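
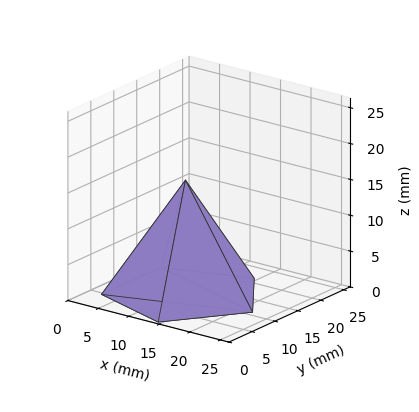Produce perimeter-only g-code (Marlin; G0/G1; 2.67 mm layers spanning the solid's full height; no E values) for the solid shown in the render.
Reading the render: the shape is a regular 5-sided pyramid, base circumscribed radius ≈ 11 mm, apex at z ≈ 16 mm (dimensions read to the nearest mm from the axis ticks). For the g-code, the solid's height is divided into equal slices at the stated Δz and each level perimeter traced with G1 moves after a G0 lift.

; perimeter-only toolpath
G21 ; units = mm
G90 ; absolute positioning
G28 ; home
; layer 1
G0 Z2.67
G0 X20.17 Y11.00
G1 X13.83 Y19.72
G1 X3.58 Y16.39
G1 X3.58 Y5.61
G1 X13.83 Y2.28
G1 X20.17 Y11.00
; layer 2
G0 Z5.33
G0 X18.33 Y11.00
G1 X13.27 Y17.97
G1 X5.07 Y15.31
G1 X5.07 Y6.69
G1 X13.27 Y4.03
G1 X18.33 Y11.00
; layer 3
G0 Z8.00
G0 X16.50 Y11.00
G1 X12.70 Y16.23
G1 X6.55 Y14.23
G1 X6.55 Y7.77
G1 X12.70 Y5.77
G1 X16.50 Y11.00
; layer 4
G0 Z10.67
G0 X14.67 Y11.00
G1 X12.13 Y14.49
G1 X8.03 Y13.16
G1 X8.03 Y8.84
G1 X12.13 Y7.51
G1 X14.67 Y11.00
; layer 5
G0 Z13.33
G0 X12.83 Y11.00
G1 X11.57 Y12.74
G1 X9.52 Y12.08
G1 X9.52 Y9.92
G1 X11.57 Y9.26
G1 X12.83 Y11.00
M2 ; end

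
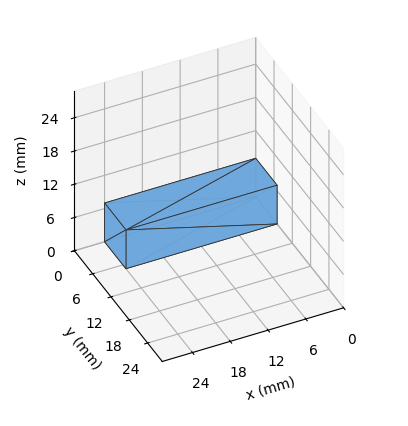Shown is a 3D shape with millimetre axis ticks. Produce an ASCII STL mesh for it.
Reading the render: the shape is a rectangular box, roughly 24 × 7 mm footprint and 7 mm tall (dimensions read to the nearest mm from the axis ticks). For the STL, each face is triangulated and given an outward normal.

solid part
  facet normal 0.0000 0.0000 -1.0000
    outer loop
      vertex 24.0 7.0 0.0
      vertex 24.0 0.0 0.0
      vertex 0.0 0.0 0.0
    endloop
  endfacet
  facet normal 0.0000 0.0000 -1.0000
    outer loop
      vertex 0.0 7.0 0.0
      vertex 24.0 7.0 0.0
      vertex 0.0 0.0 0.0
    endloop
  endfacet
  facet normal 0.0000 0.0000 1.0000
    outer loop
      vertex 0.0 0.0 7.0
      vertex 24.0 0.0 7.0
      vertex 24.0 7.0 7.0
    endloop
  endfacet
  facet normal 0.0000 0.0000 1.0000
    outer loop
      vertex 0.0 0.0 7.0
      vertex 24.0 7.0 7.0
      vertex 0.0 7.0 7.0
    endloop
  endfacet
  facet normal 0.0000 -1.0000 0.0000
    outer loop
      vertex 0.0 0.0 0.0
      vertex 24.0 0.0 0.0
      vertex 24.0 0.0 7.0
    endloop
  endfacet
  facet normal 0.0000 -1.0000 0.0000
    outer loop
      vertex 0.0 0.0 0.0
      vertex 24.0 0.0 7.0
      vertex 0.0 0.0 7.0
    endloop
  endfacet
  facet normal 0.0000 1.0000 0.0000
    outer loop
      vertex 24.0 7.0 7.0
      vertex 24.0 7.0 0.0
      vertex 0.0 7.0 0.0
    endloop
  endfacet
  facet normal 0.0000 1.0000 0.0000
    outer loop
      vertex 0.0 7.0 7.0
      vertex 24.0 7.0 7.0
      vertex 0.0 7.0 0.0
    endloop
  endfacet
  facet normal -1.0000 0.0000 0.0000
    outer loop
      vertex 0.0 7.0 7.0
      vertex 0.0 7.0 0.0
      vertex 0.0 0.0 0.0
    endloop
  endfacet
  facet normal -1.0000 0.0000 0.0000
    outer loop
      vertex 0.0 0.0 7.0
      vertex 0.0 7.0 7.0
      vertex 0.0 0.0 0.0
    endloop
  endfacet
  facet normal 1.0000 0.0000 0.0000
    outer loop
      vertex 24.0 0.0 0.0
      vertex 24.0 7.0 0.0
      vertex 24.0 7.0 7.0
    endloop
  endfacet
  facet normal 1.0000 0.0000 0.0000
    outer loop
      vertex 24.0 0.0 0.0
      vertex 24.0 7.0 7.0
      vertex 24.0 0.0 7.0
    endloop
  endfacet
endsolid part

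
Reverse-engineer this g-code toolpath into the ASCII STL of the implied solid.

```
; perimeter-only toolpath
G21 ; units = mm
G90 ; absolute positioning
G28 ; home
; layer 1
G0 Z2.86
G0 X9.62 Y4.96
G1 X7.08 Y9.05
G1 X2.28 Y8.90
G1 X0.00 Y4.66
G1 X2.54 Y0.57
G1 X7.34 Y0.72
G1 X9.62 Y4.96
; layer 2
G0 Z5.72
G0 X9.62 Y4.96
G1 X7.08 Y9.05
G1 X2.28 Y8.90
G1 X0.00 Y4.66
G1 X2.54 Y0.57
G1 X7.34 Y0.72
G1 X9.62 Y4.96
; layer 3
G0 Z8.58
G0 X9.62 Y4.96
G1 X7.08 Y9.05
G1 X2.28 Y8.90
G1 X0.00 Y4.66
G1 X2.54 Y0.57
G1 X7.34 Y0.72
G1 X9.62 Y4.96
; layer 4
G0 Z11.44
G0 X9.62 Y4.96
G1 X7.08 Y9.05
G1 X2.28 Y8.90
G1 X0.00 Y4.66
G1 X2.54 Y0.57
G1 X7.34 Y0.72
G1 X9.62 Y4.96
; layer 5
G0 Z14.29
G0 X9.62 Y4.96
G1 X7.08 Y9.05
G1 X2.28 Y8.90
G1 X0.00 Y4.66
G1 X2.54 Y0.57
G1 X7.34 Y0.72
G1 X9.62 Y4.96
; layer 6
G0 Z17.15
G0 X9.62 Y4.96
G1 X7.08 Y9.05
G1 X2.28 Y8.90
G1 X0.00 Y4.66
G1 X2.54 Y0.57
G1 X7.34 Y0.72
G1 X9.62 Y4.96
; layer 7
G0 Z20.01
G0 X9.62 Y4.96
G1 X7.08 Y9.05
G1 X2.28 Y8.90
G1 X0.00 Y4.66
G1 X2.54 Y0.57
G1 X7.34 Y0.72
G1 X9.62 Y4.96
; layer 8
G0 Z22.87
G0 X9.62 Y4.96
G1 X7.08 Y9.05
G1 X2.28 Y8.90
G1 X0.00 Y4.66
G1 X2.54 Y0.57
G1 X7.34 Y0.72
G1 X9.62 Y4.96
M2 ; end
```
solid part
  facet normal 0.0000 0.0000 -1.0000
    outer loop
      vertex 2.28 8.90 0.00
      vertex 7.08 9.05 0.00
      vertex 9.62 4.96 0.00
    endloop
  endfacet
  facet normal 0.0000 0.0000 -1.0000
    outer loop
      vertex 0.00 4.66 0.00
      vertex 2.28 8.90 0.00
      vertex 9.62 4.96 0.00
    endloop
  endfacet
  facet normal 0.0000 0.0000 -1.0000
    outer loop
      vertex 2.54 0.57 0.00
      vertex 0.00 4.66 0.00
      vertex 9.62 4.96 0.00
    endloop
  endfacet
  facet normal 0.0000 0.0000 -1.0000
    outer loop
      vertex 7.34 0.72 0.00
      vertex 2.54 0.57 0.00
      vertex 9.62 4.96 0.00
    endloop
  endfacet
  facet normal 0.0000 0.0000 1.0000
    outer loop
      vertex 9.62 4.96 22.87
      vertex 7.08 9.05 22.87
      vertex 2.28 8.90 22.87
    endloop
  endfacet
  facet normal 0.0000 0.0000 1.0000
    outer loop
      vertex 9.62 4.96 22.87
      vertex 2.28 8.90 22.87
      vertex 0.00 4.66 22.87
    endloop
  endfacet
  facet normal 0.0000 0.0000 1.0000
    outer loop
      vertex 9.62 4.96 22.87
      vertex 0.00 4.66 22.87
      vertex 2.54 0.57 22.87
    endloop
  endfacet
  facet normal 0.0000 0.0000 1.0000
    outer loop
      vertex 9.62 4.96 22.87
      vertex 2.54 0.57 22.87
      vertex 7.34 0.72 22.87
    endloop
  endfacet
  facet normal 0.8495 0.5276 0.0000
    outer loop
      vertex 9.62 4.96 0.00
      vertex 7.08 9.05 0.00
      vertex 7.08 9.05 22.87
    endloop
  endfacet
  facet normal 0.8495 0.5276 0.0000
    outer loop
      vertex 9.62 4.96 0.00
      vertex 7.08 9.05 22.87
      vertex 9.62 4.96 22.87
    endloop
  endfacet
  facet normal -0.0312 0.9995 0.0000
    outer loop
      vertex 7.08 9.05 0.00
      vertex 2.28 8.90 0.00
      vertex 2.28 8.90 22.87
    endloop
  endfacet
  facet normal -0.0312 0.9995 0.0000
    outer loop
      vertex 7.08 9.05 0.00
      vertex 2.28 8.90 22.87
      vertex 7.08 9.05 22.87
    endloop
  endfacet
  facet normal -0.8807 0.4736 0.0000
    outer loop
      vertex 2.28 8.90 0.00
      vertex 0.00 4.66 0.00
      vertex 0.00 4.66 22.87
    endloop
  endfacet
  facet normal -0.8807 0.4736 0.0000
    outer loop
      vertex 2.28 8.90 0.00
      vertex 0.00 4.66 22.87
      vertex 2.28 8.90 22.87
    endloop
  endfacet
  facet normal -0.8495 -0.5276 0.0000
    outer loop
      vertex 0.00 4.66 0.00
      vertex 2.54 0.57 0.00
      vertex 2.54 0.57 22.87
    endloop
  endfacet
  facet normal -0.8495 -0.5276 0.0000
    outer loop
      vertex 0.00 4.66 0.00
      vertex 2.54 0.57 22.87
      vertex 0.00 4.66 22.87
    endloop
  endfacet
  facet normal 0.0312 -0.9995 0.0000
    outer loop
      vertex 2.54 0.57 0.00
      vertex 7.34 0.72 0.00
      vertex 7.34 0.72 22.87
    endloop
  endfacet
  facet normal 0.0312 -0.9995 0.0000
    outer loop
      vertex 2.54 0.57 0.00
      vertex 7.34 0.72 22.87
      vertex 2.54 0.57 22.87
    endloop
  endfacet
  facet normal 0.8807 -0.4736 0.0000
    outer loop
      vertex 7.34 0.72 0.00
      vertex 9.62 4.96 0.00
      vertex 9.62 4.96 22.87
    endloop
  endfacet
  facet normal 0.8807 -0.4736 0.0000
    outer loop
      vertex 7.34 0.72 0.00
      vertex 9.62 4.96 22.87
      vertex 7.34 0.72 22.87
    endloop
  endfacet
endsolid part

The G0 Z moves step by Δz≈2.86 mm. Every layer's G1 loop is the same polygon, so the solid is a straight extrusion of it from z=0 to z≈22.9. Closing with flat bottom and top caps and triangulating gives 20 facets — a regular 6-sided prism (a cylinder approximated with 6 flat sides), circumscribed radius ≈ 4.81 mm, height ≈ 22.9 mm.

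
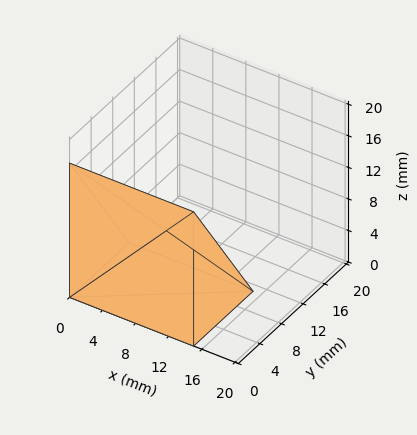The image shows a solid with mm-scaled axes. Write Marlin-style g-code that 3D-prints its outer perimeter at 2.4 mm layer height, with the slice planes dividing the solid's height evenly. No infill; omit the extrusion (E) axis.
Reading the render: the shape is a wedge (ramp): 15 × 11 mm base, rising to 17 mm along the y=0 edge and sloping linearly to z=0 at y=11 (dimensions read to the nearest mm from the axis ticks). For the g-code, the solid's height is divided into equal slices at the stated Δz and each level perimeter traced with G1 moves after a G0 lift.

; perimeter-only toolpath
G21 ; units = mm
G90 ; absolute positioning
G28 ; home
; layer 1
G0 Z2.4
G0 X0.0 Y0.0
G1 X15.0 Y0.0
G1 X15.0 Y9.4
G1 X0.0 Y9.4
G1 X0.0 Y0.0
; layer 2
G0 Z4.9
G0 X0.0 Y0.0
G1 X15.0 Y0.0
G1 X15.0 Y7.9
G1 X0.0 Y7.9
G1 X0.0 Y0.0
; layer 3
G0 Z7.3
G0 X0.0 Y0.0
G1 X15.0 Y0.0
G1 X15.0 Y6.3
G1 X0.0 Y6.3
G1 X0.0 Y0.0
; layer 4
G0 Z9.7
G0 X0.0 Y0.0
G1 X15.0 Y0.0
G1 X15.0 Y4.7
G1 X0.0 Y4.7
G1 X0.0 Y0.0
; layer 5
G0 Z12.1
G0 X0.0 Y0.0
G1 X15.0 Y0.0
G1 X15.0 Y3.1
G1 X0.0 Y3.1
G1 X0.0 Y0.0
; layer 6
G0 Z14.6
G0 X0.0 Y0.0
G1 X15.0 Y0.0
G1 X15.0 Y1.6
G1 X0.0 Y1.6
G1 X0.0 Y0.0
M2 ; end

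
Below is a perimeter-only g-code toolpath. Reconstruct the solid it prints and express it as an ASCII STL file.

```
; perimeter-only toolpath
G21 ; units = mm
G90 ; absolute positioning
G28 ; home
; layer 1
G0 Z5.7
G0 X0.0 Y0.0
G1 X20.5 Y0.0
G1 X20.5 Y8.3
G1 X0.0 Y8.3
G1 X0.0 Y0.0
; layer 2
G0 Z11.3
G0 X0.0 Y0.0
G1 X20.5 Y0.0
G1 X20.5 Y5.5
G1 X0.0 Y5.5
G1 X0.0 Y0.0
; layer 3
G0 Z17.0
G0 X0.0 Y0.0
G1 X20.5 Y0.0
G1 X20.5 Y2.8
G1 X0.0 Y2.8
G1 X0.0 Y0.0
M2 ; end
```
solid part
  facet normal 0.0000 0.0000 -1.0000
    outer loop
      vertex 20.5 11.1 0.0
      vertex 20.5 0.0 0.0
      vertex 0.0 0.0 0.0
    endloop
  endfacet
  facet normal 0.0000 0.0000 -1.0000
    outer loop
      vertex 0.0 11.1 0.0
      vertex 20.5 11.1 0.0
      vertex 0.0 0.0 0.0
    endloop
  endfacet
  facet normal 0.0000 -1.0000 0.0000
    outer loop
      vertex 0.0 0.0 0.0
      vertex 20.5 0.0 0.0
      vertex 20.5 0.0 22.7
    endloop
  endfacet
  facet normal 0.0000 -1.0000 0.0000
    outer loop
      vertex 0.0 0.0 0.0
      vertex 20.5 0.0 22.7
      vertex 0.0 0.0 22.7
    endloop
  endfacet
  facet normal 0.0000 0.8983 0.4393
    outer loop
      vertex 0.0 0.0 22.7
      vertex 20.5 0.0 22.7
      vertex 20.5 11.1 0.0
    endloop
  endfacet
  facet normal 0.0000 0.8983 0.4393
    outer loop
      vertex 0.0 0.0 22.7
      vertex 20.5 11.1 0.0
      vertex 0.0 11.1 0.0
    endloop
  endfacet
  facet normal -1.0000 0.0000 0.0000
    outer loop
      vertex 0.0 0.0 22.7
      vertex 0.0 11.1 0.0
      vertex 0.0 0.0 0.0
    endloop
  endfacet
  facet normal 1.0000 0.0000 0.0000
    outer loop
      vertex 20.5 0.0 0.0
      vertex 20.5 11.1 0.0
      vertex 20.5 0.0 22.7
    endloop
  endfacet
endsolid part

The G0 Z moves step by Δz≈5.7 mm. The G1 loops shrink linearly with z, so the solid tapers from its base footprint up to z≈22.7. Closing with a flat bottom cap and the tapered top and triangulating gives 8 facets — a wedge (ramp): 20.5 × 11.1 mm base, rising to 22.7 mm along the y=0 edge and sloping linearly to z=0 at y=11.1.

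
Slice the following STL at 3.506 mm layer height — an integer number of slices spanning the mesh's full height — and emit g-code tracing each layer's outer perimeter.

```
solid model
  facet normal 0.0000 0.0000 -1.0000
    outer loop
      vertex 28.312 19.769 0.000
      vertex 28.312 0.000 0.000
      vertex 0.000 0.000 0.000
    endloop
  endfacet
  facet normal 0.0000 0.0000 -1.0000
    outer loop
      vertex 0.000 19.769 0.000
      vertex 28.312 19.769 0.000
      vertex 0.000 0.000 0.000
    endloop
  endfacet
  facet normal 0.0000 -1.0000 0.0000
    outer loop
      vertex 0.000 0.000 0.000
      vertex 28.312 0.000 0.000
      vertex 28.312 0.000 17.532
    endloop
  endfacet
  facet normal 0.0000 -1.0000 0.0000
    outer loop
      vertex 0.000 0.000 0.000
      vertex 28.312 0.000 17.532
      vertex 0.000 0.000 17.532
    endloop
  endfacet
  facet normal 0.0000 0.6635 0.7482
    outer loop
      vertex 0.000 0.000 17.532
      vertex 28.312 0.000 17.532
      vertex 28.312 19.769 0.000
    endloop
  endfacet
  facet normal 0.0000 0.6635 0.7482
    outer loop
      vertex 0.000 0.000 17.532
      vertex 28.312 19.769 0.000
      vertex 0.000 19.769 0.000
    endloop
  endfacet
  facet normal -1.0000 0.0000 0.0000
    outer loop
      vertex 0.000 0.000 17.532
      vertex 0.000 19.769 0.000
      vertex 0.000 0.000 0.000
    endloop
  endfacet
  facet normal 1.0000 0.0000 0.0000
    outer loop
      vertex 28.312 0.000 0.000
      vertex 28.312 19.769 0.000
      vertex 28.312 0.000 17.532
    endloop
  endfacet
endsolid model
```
; perimeter-only toolpath
G21 ; units = mm
G90 ; absolute positioning
G28 ; home
; layer 1
G0 Z3.506
G0 X0.000 Y0.000
G1 X28.312 Y0.000
G1 X28.312 Y15.815
G1 X0.000 Y15.815
G1 X0.000 Y0.000
; layer 2
G0 Z7.013
G0 X0.000 Y0.000
G1 X28.312 Y0.000
G1 X28.312 Y11.861
G1 X0.000 Y11.861
G1 X0.000 Y0.000
; layer 3
G0 Z10.519
G0 X0.000 Y0.000
G1 X28.312 Y0.000
G1 X28.312 Y7.908
G1 X0.000 Y7.908
G1 X0.000 Y0.000
; layer 4
G0 Z14.026
G0 X0.000 Y0.000
G1 X28.312 Y0.000
G1 X28.312 Y3.954
G1 X0.000 Y3.954
G1 X0.000 Y0.000
M2 ; end

The solid is a wedge (ramp): 28.3 × 19.8 mm base, rising to 17.5 mm along the y=0 edge and sloping linearly to z=0 at y=19.8. Slicing at Δz = 3.506 mm — 5 equal slices spanning the solid's height, so layer i sits at z = i·h/5 — gives 4 non-empty perimeters. Each is a 4-segment closed polygon; G0 lifts to the layer z and rapids to the start vertex, then G1 traces the edges. The cross-section shrinks linearly with z (the slice at the apex is degenerate and omitted).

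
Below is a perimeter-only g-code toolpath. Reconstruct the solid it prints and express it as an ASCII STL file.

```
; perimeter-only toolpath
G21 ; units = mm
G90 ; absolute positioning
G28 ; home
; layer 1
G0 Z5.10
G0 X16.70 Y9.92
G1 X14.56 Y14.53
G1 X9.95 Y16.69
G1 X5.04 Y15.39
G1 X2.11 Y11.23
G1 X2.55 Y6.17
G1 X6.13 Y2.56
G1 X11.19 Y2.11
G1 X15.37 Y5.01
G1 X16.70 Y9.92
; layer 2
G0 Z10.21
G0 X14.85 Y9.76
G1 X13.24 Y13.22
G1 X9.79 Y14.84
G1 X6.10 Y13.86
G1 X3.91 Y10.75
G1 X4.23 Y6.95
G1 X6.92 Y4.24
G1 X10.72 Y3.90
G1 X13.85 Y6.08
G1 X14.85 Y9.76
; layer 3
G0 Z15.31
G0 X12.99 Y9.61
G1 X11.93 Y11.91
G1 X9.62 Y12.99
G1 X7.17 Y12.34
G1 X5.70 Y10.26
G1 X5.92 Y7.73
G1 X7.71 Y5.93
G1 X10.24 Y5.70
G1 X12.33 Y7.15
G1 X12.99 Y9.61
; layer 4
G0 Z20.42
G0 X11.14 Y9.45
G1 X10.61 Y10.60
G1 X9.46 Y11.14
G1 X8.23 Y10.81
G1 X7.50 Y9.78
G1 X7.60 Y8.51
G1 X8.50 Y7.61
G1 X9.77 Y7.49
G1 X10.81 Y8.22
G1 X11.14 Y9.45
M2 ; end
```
solid part
  facet normal 0.0000 0.0000 -1.0000
    outer loop
      vertex 10.12 18.54 0.00
      vertex 15.88 15.84 0.00
      vertex 18.55 10.08 0.00
    endloop
  endfacet
  facet normal 0.0000 0.0000 -1.0000
    outer loop
      vertex 3.98 16.91 0.00
      vertex 10.12 18.54 0.00
      vertex 18.55 10.08 0.00
    endloop
  endfacet
  facet normal 0.0000 0.0000 -1.0000
    outer loop
      vertex 0.32 11.72 0.00
      vertex 3.98 16.91 0.00
      vertex 18.55 10.08 0.00
    endloop
  endfacet
  facet normal 0.0000 0.0000 -1.0000
    outer loop
      vertex 0.86 5.39 0.00
      vertex 0.32 11.72 0.00
      vertex 18.55 10.08 0.00
    endloop
  endfacet
  facet normal 0.0000 0.0000 -1.0000
    outer loop
      vertex 5.34 0.88 0.00
      vertex 0.86 5.39 0.00
      vertex 18.55 10.08 0.00
    endloop
  endfacet
  facet normal 0.0000 0.0000 -1.0000
    outer loop
      vertex 11.67 0.31 0.00
      vertex 5.34 0.88 0.00
      vertex 18.55 10.08 0.00
    endloop
  endfacet
  facet normal 0.0000 0.0000 -1.0000
    outer loop
      vertex 16.89 3.94 0.00
      vertex 11.67 0.31 0.00
      vertex 18.55 10.08 0.00
    endloop
  endfacet
  facet normal 0.8584 0.3979 0.3238
    outer loop
      vertex 18.55 10.08 0.00
      vertex 15.88 15.84 0.00
      vertex 9.29 9.29 25.52
    endloop
  endfacet
  facet normal 0.4016 0.8567 0.3236
    outer loop
      vertex 15.88 15.84 0.00
      vertex 10.12 18.54 0.00
      vertex 9.29 9.29 25.52
    endloop
  endfacet
  facet normal -0.2428 0.9145 0.3236
    outer loop
      vertex 10.12 18.54 0.00
      vertex 3.98 16.91 0.00
      vertex 9.29 9.29 25.52
    endloop
  endfacet
  facet normal -0.7732 0.5453 0.3237
    outer loop
      vertex 3.98 16.91 0.00
      vertex 0.32 11.72 0.00
      vertex 9.29 9.29 25.52
    endloop
  endfacet
  facet normal -0.9427 -0.0804 0.3237
    outer loop
      vertex 0.32 11.72 0.00
      vertex 0.86 5.39 0.00
      vertex 9.29 9.29 25.52
    endloop
  endfacet
  facet normal -0.6713 -0.6668 0.3236
    outer loop
      vertex 0.86 5.39 0.00
      vertex 5.34 0.88 0.00
      vertex 9.29 9.29 25.52
    endloop
  endfacet
  facet normal -0.0849 -0.9424 0.3237
    outer loop
      vertex 5.34 0.88 0.00
      vertex 11.67 0.31 0.00
      vertex 9.29 9.29 25.52
    endloop
  endfacet
  facet normal 0.5402 -0.7768 0.3237
    outer loop
      vertex 11.67 0.31 0.00
      vertex 16.89 3.94 0.00
      vertex 9.29 9.29 25.52
    endloop
  endfacet
  facet normal 0.9133 -0.2469 0.3238
    outer loop
      vertex 16.89 3.94 0.00
      vertex 18.55 10.08 0.00
      vertex 9.29 9.29 25.52
    endloop
  endfacet
endsolid part

The G0 Z moves step by Δz≈5.10 mm. The G1 loops shrink linearly with z, so the solid tapers from its base footprint up to z≈25.5. Closing with a flat bottom cap and the tapered top and triangulating gives 16 facets — a regular 9-sided pyramid, base circumscribed radius ≈ 9.29 mm, apex at z ≈ 25.5 mm.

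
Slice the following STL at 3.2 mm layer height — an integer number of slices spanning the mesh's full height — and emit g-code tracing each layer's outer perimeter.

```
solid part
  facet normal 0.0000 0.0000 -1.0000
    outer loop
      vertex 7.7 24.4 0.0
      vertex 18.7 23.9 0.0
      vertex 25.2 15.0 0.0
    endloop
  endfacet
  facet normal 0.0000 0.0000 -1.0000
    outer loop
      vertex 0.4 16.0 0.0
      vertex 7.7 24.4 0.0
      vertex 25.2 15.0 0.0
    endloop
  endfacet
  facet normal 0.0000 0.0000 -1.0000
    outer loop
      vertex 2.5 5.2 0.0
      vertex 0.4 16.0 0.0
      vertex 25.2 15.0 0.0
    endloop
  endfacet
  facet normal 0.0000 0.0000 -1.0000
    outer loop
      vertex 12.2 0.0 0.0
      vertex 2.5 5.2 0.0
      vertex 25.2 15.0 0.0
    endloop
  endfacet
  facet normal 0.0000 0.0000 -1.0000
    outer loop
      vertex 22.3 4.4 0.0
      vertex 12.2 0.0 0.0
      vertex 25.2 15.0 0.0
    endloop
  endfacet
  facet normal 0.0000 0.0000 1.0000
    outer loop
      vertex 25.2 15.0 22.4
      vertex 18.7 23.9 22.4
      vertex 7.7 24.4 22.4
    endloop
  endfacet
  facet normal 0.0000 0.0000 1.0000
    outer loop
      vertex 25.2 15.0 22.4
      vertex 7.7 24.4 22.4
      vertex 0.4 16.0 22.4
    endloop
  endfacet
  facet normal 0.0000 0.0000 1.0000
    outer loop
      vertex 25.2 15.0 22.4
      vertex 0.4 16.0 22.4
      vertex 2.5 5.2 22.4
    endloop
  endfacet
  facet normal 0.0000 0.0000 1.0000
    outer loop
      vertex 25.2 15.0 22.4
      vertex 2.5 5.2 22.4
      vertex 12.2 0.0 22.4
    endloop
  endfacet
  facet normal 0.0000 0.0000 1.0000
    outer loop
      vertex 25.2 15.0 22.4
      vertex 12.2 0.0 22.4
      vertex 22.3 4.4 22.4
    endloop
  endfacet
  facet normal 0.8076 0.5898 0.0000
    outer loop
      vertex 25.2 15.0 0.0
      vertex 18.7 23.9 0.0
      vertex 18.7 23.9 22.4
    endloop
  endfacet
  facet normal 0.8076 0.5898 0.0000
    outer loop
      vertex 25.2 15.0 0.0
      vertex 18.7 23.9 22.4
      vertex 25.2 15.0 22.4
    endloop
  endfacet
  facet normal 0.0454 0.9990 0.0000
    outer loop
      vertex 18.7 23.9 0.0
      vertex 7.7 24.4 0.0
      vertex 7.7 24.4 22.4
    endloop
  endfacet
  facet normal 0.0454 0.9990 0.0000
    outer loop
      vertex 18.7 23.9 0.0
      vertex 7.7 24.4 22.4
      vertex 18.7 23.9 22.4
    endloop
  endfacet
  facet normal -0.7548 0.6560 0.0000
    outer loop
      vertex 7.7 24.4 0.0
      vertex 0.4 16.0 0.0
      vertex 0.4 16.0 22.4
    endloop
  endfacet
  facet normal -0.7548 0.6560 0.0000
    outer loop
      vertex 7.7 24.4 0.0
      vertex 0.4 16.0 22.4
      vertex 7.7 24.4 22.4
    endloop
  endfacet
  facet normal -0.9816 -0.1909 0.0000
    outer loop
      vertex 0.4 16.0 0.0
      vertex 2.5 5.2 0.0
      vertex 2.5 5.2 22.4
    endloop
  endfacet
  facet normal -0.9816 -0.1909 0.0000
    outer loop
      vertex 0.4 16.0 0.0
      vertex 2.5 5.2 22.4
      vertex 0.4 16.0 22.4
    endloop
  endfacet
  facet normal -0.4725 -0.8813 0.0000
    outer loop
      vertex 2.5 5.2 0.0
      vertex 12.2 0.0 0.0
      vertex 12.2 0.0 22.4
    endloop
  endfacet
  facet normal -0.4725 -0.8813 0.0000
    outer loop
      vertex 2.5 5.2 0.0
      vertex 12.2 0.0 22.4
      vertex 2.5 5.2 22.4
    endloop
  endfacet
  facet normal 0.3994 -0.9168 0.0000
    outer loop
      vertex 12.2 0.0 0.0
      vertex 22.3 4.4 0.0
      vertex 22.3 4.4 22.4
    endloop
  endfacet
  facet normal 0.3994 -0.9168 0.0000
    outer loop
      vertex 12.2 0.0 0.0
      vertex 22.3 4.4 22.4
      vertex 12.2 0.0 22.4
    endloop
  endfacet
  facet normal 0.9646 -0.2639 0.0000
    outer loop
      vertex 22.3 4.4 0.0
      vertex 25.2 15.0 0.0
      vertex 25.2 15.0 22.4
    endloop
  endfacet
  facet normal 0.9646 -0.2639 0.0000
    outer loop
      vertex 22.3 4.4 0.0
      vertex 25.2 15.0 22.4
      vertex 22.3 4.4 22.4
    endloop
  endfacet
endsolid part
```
; perimeter-only toolpath
G21 ; units = mm
G90 ; absolute positioning
G28 ; home
; layer 1
G0 Z3.2
G0 X25.2 Y15.0
G1 X18.7 Y23.9
G1 X7.7 Y24.4
G1 X0.4 Y16.0
G1 X2.5 Y5.2
G1 X12.2 Y0.0
G1 X22.3 Y4.4
G1 X25.2 Y15.0
; layer 2
G0 Z6.4
G0 X25.2 Y15.0
G1 X18.7 Y23.9
G1 X7.7 Y24.4
G1 X0.4 Y16.0
G1 X2.5 Y5.2
G1 X12.2 Y0.0
G1 X22.3 Y4.4
G1 X25.2 Y15.0
; layer 3
G0 Z9.6
G0 X25.2 Y15.0
G1 X18.7 Y23.9
G1 X7.7 Y24.4
G1 X0.4 Y16.0
G1 X2.5 Y5.2
G1 X12.2 Y0.0
G1 X22.3 Y4.4
G1 X25.2 Y15.0
; layer 4
G0 Z12.8
G0 X25.2 Y15.0
G1 X18.7 Y23.9
G1 X7.7 Y24.4
G1 X0.4 Y16.0
G1 X2.5 Y5.2
G1 X12.2 Y0.0
G1 X22.3 Y4.4
G1 X25.2 Y15.0
; layer 5
G0 Z16.0
G0 X25.2 Y15.0
G1 X18.7 Y23.9
G1 X7.7 Y24.4
G1 X0.4 Y16.0
G1 X2.5 Y5.2
G1 X12.2 Y0.0
G1 X22.3 Y4.4
G1 X25.2 Y15.0
; layer 6
G0 Z19.2
G0 X25.2 Y15.0
G1 X18.7 Y23.9
G1 X7.7 Y24.4
G1 X0.4 Y16.0
G1 X2.5 Y5.2
G1 X12.2 Y0.0
G1 X22.3 Y4.4
G1 X25.2 Y15.0
; layer 7
G0 Z22.4
G0 X25.2 Y15.0
G1 X18.7 Y23.9
G1 X7.7 Y24.4
G1 X0.4 Y16.0
G1 X2.5 Y5.2
G1 X12.2 Y0.0
G1 X22.3 Y4.4
G1 X25.2 Y15.0
M2 ; end

The solid is a regular 7-sided prism (a cylinder approximated with 7 flat sides), circumscribed radius ≈ 12.7 mm, height ≈ 22.4 mm. Slicing at Δz = 3.2 mm — 7 equal slices spanning the solid's height, so layer i sits at z = i·h/7 — gives 7 non-empty perimeters. Each is a 7-segment closed polygon; G0 lifts to the layer z and rapids to the start vertex, then G1 traces the edges.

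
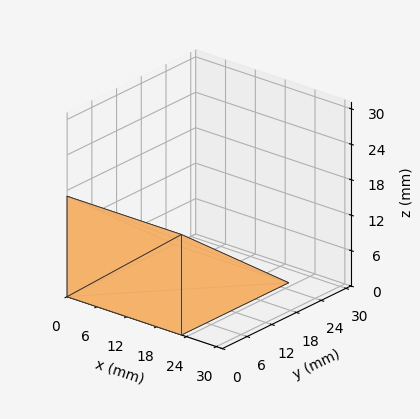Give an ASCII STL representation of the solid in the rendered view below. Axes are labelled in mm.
Reading the render: the shape is a wedge (ramp): 23 × 26 mm base, rising to 17 mm along the y=0 edge and sloping linearly to z=0 at y=26 (dimensions read to the nearest mm from the axis ticks). For the STL, each face is triangulated and given an outward normal.

solid part
  facet normal 0.0000 0.0000 -1.0000
    outer loop
      vertex 23.0 26.0 0.0
      vertex 23.0 0.0 0.0
      vertex 0.0 0.0 0.0
    endloop
  endfacet
  facet normal 0.0000 0.0000 -1.0000
    outer loop
      vertex 0.0 26.0 0.0
      vertex 23.0 26.0 0.0
      vertex 0.0 0.0 0.0
    endloop
  endfacet
  facet normal 0.0000 -1.0000 0.0000
    outer loop
      vertex 0.0 0.0 0.0
      vertex 23.0 0.0 0.0
      vertex 23.0 0.0 17.0
    endloop
  endfacet
  facet normal 0.0000 -1.0000 0.0000
    outer loop
      vertex 0.0 0.0 0.0
      vertex 23.0 0.0 17.0
      vertex 0.0 0.0 17.0
    endloop
  endfacet
  facet normal 0.0000 0.5472 0.8370
    outer loop
      vertex 0.0 0.0 17.0
      vertex 23.0 0.0 17.0
      vertex 23.0 26.0 0.0
    endloop
  endfacet
  facet normal 0.0000 0.5472 0.8370
    outer loop
      vertex 0.0 0.0 17.0
      vertex 23.0 26.0 0.0
      vertex 0.0 26.0 0.0
    endloop
  endfacet
  facet normal -1.0000 0.0000 0.0000
    outer loop
      vertex 0.0 0.0 17.0
      vertex 0.0 26.0 0.0
      vertex 0.0 0.0 0.0
    endloop
  endfacet
  facet normal 1.0000 0.0000 0.0000
    outer loop
      vertex 23.0 0.0 0.0
      vertex 23.0 26.0 0.0
      vertex 23.0 0.0 17.0
    endloop
  endfacet
endsolid part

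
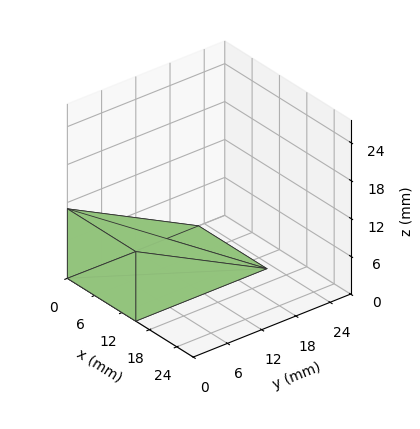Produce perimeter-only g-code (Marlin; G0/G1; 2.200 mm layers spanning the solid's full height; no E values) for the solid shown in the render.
Reading the render: the shape is a wedge (ramp): 15 × 23 mm base, rising to 11 mm along the y=0 edge and sloping linearly to z=0 at y=23 (dimensions read to the nearest mm from the axis ticks). For the g-code, the solid's height is divided into equal slices at the stated Δz and each level perimeter traced with G1 moves after a G0 lift.

; perimeter-only toolpath
G21 ; units = mm
G90 ; absolute positioning
G28 ; home
; layer 1
G0 Z2.200
G0 X0.000 Y0.000
G1 X15.000 Y0.000
G1 X15.000 Y18.400
G1 X0.000 Y18.400
G1 X0.000 Y0.000
; layer 2
G0 Z4.400
G0 X0.000 Y0.000
G1 X15.000 Y0.000
G1 X15.000 Y13.800
G1 X0.000 Y13.800
G1 X0.000 Y0.000
; layer 3
G0 Z6.600
G0 X0.000 Y0.000
G1 X15.000 Y0.000
G1 X15.000 Y9.200
G1 X0.000 Y9.200
G1 X0.000 Y0.000
; layer 4
G0 Z8.800
G0 X0.000 Y0.000
G1 X15.000 Y0.000
G1 X15.000 Y4.600
G1 X0.000 Y4.600
G1 X0.000 Y0.000
M2 ; end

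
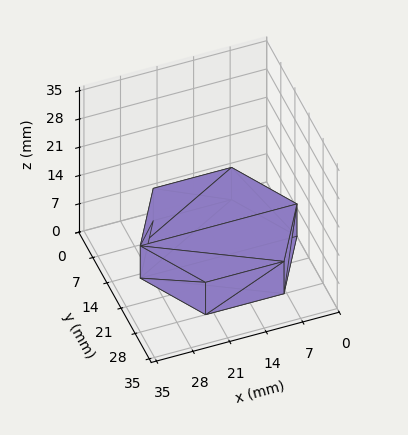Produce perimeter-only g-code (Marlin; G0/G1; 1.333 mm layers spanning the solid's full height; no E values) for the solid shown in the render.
Reading the render: the shape is a regular 6-sided prism (a cylinder approximated with 6 flat sides), circumscribed radius ≈ 15 mm, height ≈ 8 mm (dimensions read to the nearest mm from the axis ticks). For the g-code, the solid's height is divided into equal slices at the stated Δz and each level perimeter traced with G1 moves after a G0 lift.

; perimeter-only toolpath
G21 ; units = mm
G90 ; absolute positioning
G28 ; home
; layer 1
G0 Z1.333
G0 X30.000 Y15.000
G1 X22.500 Y27.990
G1 X7.500 Y27.990
G1 X0.000 Y15.000
G1 X7.500 Y2.010
G1 X22.500 Y2.010
G1 X30.000 Y15.000
; layer 2
G0 Z2.667
G0 X30.000 Y15.000
G1 X22.500 Y27.990
G1 X7.500 Y27.990
G1 X0.000 Y15.000
G1 X7.500 Y2.010
G1 X22.500 Y2.010
G1 X30.000 Y15.000
; layer 3
G0 Z4.000
G0 X30.000 Y15.000
G1 X22.500 Y27.990
G1 X7.500 Y27.990
G1 X0.000 Y15.000
G1 X7.500 Y2.010
G1 X22.500 Y2.010
G1 X30.000 Y15.000
; layer 4
G0 Z5.333
G0 X30.000 Y15.000
G1 X22.500 Y27.990
G1 X7.500 Y27.990
G1 X0.000 Y15.000
G1 X7.500 Y2.010
G1 X22.500 Y2.010
G1 X30.000 Y15.000
; layer 5
G0 Z6.667
G0 X30.000 Y15.000
G1 X22.500 Y27.990
G1 X7.500 Y27.990
G1 X0.000 Y15.000
G1 X7.500 Y2.010
G1 X22.500 Y2.010
G1 X30.000 Y15.000
; layer 6
G0 Z8.000
G0 X30.000 Y15.000
G1 X22.500 Y27.990
G1 X7.500 Y27.990
G1 X0.000 Y15.000
G1 X7.500 Y2.010
G1 X22.500 Y2.010
G1 X30.000 Y15.000
M2 ; end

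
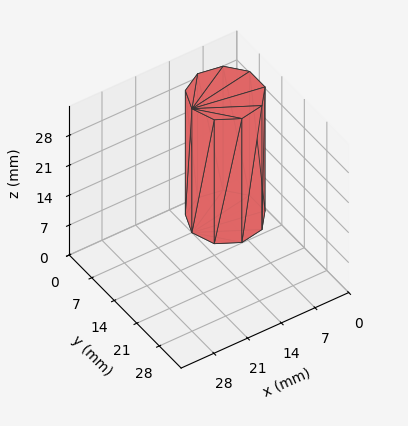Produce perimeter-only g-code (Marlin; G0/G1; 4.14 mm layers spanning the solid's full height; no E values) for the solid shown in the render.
Reading the render: the shape is a regular 9-sided prism (a cylinder approximated with 9 flat sides), circumscribed radius ≈ 7 mm, height ≈ 29 mm (dimensions read to the nearest mm from the axis ticks). For the g-code, the solid's height is divided into equal slices at the stated Δz and each level perimeter traced with G1 moves after a G0 lift.

; perimeter-only toolpath
G21 ; units = mm
G90 ; absolute positioning
G28 ; home
; layer 1
G0 Z4.14
G0 X14.00 Y7.00
G1 X12.36 Y11.50
G1 X8.22 Y13.89
G1 X3.50 Y13.06
G1 X0.42 Y9.39
G1 X0.42 Y4.61
G1 X3.50 Y0.94
G1 X8.22 Y0.11
G1 X12.36 Y2.50
G1 X14.00 Y7.00
; layer 2
G0 Z8.29
G0 X14.00 Y7.00
G1 X12.36 Y11.50
G1 X8.22 Y13.89
G1 X3.50 Y13.06
G1 X0.42 Y9.39
G1 X0.42 Y4.61
G1 X3.50 Y0.94
G1 X8.22 Y0.11
G1 X12.36 Y2.50
G1 X14.00 Y7.00
; layer 3
G0 Z12.43
G0 X14.00 Y7.00
G1 X12.36 Y11.50
G1 X8.22 Y13.89
G1 X3.50 Y13.06
G1 X0.42 Y9.39
G1 X0.42 Y4.61
G1 X3.50 Y0.94
G1 X8.22 Y0.11
G1 X12.36 Y2.50
G1 X14.00 Y7.00
; layer 4
G0 Z16.57
G0 X14.00 Y7.00
G1 X12.36 Y11.50
G1 X8.22 Y13.89
G1 X3.50 Y13.06
G1 X0.42 Y9.39
G1 X0.42 Y4.61
G1 X3.50 Y0.94
G1 X8.22 Y0.11
G1 X12.36 Y2.50
G1 X14.00 Y7.00
; layer 5
G0 Z20.71
G0 X14.00 Y7.00
G1 X12.36 Y11.50
G1 X8.22 Y13.89
G1 X3.50 Y13.06
G1 X0.42 Y9.39
G1 X0.42 Y4.61
G1 X3.50 Y0.94
G1 X8.22 Y0.11
G1 X12.36 Y2.50
G1 X14.00 Y7.00
; layer 6
G0 Z24.86
G0 X14.00 Y7.00
G1 X12.36 Y11.50
G1 X8.22 Y13.89
G1 X3.50 Y13.06
G1 X0.42 Y9.39
G1 X0.42 Y4.61
G1 X3.50 Y0.94
G1 X8.22 Y0.11
G1 X12.36 Y2.50
G1 X14.00 Y7.00
; layer 7
G0 Z29.00
G0 X14.00 Y7.00
G1 X12.36 Y11.50
G1 X8.22 Y13.89
G1 X3.50 Y13.06
G1 X0.42 Y9.39
G1 X0.42 Y4.61
G1 X3.50 Y0.94
G1 X8.22 Y0.11
G1 X12.36 Y2.50
G1 X14.00 Y7.00
M2 ; end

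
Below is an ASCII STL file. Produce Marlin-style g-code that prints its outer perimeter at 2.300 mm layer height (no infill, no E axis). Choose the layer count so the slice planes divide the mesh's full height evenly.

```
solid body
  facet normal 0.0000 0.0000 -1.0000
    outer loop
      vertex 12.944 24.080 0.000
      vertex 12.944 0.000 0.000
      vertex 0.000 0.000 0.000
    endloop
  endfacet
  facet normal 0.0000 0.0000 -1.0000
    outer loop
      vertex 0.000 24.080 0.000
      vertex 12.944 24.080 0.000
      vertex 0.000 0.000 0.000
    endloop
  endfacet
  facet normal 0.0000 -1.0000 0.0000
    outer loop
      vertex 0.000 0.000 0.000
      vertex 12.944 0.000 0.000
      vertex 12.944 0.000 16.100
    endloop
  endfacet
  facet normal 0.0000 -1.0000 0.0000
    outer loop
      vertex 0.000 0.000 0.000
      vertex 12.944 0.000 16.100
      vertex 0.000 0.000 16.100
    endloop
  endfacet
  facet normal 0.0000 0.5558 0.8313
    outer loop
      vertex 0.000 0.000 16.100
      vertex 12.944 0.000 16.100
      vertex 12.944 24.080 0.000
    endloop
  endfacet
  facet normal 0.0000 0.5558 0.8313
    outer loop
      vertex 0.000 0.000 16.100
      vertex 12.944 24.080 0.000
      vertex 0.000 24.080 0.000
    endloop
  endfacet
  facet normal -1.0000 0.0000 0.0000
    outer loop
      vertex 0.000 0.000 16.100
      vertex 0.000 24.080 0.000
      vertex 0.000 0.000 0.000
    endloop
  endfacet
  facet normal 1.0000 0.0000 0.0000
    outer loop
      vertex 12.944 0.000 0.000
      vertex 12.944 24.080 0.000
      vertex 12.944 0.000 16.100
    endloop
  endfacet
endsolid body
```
; perimeter-only toolpath
G21 ; units = mm
G90 ; absolute positioning
G28 ; home
; layer 1
G0 Z2.300
G0 X0.000 Y0.000
G1 X12.944 Y0.000
G1 X12.944 Y20.640
G1 X0.000 Y20.640
G1 X0.000 Y0.000
; layer 2
G0 Z4.600
G0 X0.000 Y0.000
G1 X12.944 Y0.000
G1 X12.944 Y17.200
G1 X0.000 Y17.200
G1 X0.000 Y0.000
; layer 3
G0 Z6.900
G0 X0.000 Y0.000
G1 X12.944 Y0.000
G1 X12.944 Y13.760
G1 X0.000 Y13.760
G1 X0.000 Y0.000
; layer 4
G0 Z9.200
G0 X0.000 Y0.000
G1 X12.944 Y0.000
G1 X12.944 Y10.320
G1 X0.000 Y10.320
G1 X0.000 Y0.000
; layer 5
G0 Z11.500
G0 X0.000 Y0.000
G1 X12.944 Y0.000
G1 X12.944 Y6.880
G1 X0.000 Y6.880
G1 X0.000 Y0.000
; layer 6
G0 Z13.800
G0 X0.000 Y0.000
G1 X12.944 Y0.000
G1 X12.944 Y3.440
G1 X0.000 Y3.440
G1 X0.000 Y0.000
M2 ; end

The solid is a wedge (ramp): 12.9 × 24.1 mm base, rising to 16.1 mm along the y=0 edge and sloping linearly to z=0 at y=24.1. Slicing at Δz = 2.300 mm — 7 equal slices spanning the solid's height, so layer i sits at z = i·h/7 — gives 6 non-empty perimeters. Each is a 4-segment closed polygon; G0 lifts to the layer z and rapids to the start vertex, then G1 traces the edges. The cross-section shrinks linearly with z (the slice at the apex is degenerate and omitted).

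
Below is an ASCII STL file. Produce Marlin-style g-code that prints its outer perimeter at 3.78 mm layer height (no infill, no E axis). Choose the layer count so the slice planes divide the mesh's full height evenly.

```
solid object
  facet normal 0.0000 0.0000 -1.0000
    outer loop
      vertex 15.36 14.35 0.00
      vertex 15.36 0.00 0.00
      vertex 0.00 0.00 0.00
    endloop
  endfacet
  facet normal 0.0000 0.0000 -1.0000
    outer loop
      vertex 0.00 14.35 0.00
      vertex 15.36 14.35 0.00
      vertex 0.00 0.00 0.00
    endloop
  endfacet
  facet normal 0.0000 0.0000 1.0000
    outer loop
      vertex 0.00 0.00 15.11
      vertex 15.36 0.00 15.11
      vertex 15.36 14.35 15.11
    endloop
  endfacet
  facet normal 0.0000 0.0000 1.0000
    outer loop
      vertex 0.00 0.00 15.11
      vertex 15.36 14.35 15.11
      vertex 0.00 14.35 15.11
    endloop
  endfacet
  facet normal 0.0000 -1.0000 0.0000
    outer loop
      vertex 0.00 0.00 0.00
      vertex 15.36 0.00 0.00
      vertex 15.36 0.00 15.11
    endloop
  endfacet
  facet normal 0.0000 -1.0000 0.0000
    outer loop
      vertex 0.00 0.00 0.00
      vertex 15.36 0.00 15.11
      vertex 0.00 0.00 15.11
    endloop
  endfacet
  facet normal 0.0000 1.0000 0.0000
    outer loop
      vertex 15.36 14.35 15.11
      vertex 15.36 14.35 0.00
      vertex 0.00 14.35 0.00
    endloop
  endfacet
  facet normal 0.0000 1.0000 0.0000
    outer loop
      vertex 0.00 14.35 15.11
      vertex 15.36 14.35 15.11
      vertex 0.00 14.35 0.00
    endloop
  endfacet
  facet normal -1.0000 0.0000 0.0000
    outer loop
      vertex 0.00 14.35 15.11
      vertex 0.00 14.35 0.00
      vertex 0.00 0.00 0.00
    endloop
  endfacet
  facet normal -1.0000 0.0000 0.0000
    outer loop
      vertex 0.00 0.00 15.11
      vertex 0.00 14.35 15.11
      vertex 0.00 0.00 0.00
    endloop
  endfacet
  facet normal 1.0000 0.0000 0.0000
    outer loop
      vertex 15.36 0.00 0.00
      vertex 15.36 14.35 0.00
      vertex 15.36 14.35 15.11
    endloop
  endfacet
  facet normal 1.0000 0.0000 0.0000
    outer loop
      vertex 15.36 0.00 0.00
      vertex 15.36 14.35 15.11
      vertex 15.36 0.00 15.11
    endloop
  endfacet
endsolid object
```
; perimeter-only toolpath
G21 ; units = mm
G90 ; absolute positioning
G28 ; home
; layer 1
G0 Z3.78
G0 X0.00 Y0.00
G1 X15.36 Y0.00
G1 X15.36 Y14.35
G1 X0.00 Y14.35
G1 X0.00 Y0.00
; layer 2
G0 Z7.55
G0 X0.00 Y0.00
G1 X15.36 Y0.00
G1 X15.36 Y14.35
G1 X0.00 Y14.35
G1 X0.00 Y0.00
; layer 3
G0 Z11.33
G0 X0.00 Y0.00
G1 X15.36 Y0.00
G1 X15.36 Y14.35
G1 X0.00 Y14.35
G1 X0.00 Y0.00
; layer 4
G0 Z15.11
G0 X0.00 Y0.00
G1 X15.36 Y0.00
G1 X15.36 Y14.35
G1 X0.00 Y14.35
G1 X0.00 Y0.00
M2 ; end

The solid is a rectangular box, roughly 15.4 × 14.3 mm footprint and 15.1 mm tall. Slicing at Δz = 3.78 mm — 4 equal slices spanning the solid's height, so layer i sits at z = i·h/4 — gives 4 non-empty perimeters. Each is a 4-segment closed polygon; G0 lifts to the layer z and rapids to the start vertex, then G1 traces the edges.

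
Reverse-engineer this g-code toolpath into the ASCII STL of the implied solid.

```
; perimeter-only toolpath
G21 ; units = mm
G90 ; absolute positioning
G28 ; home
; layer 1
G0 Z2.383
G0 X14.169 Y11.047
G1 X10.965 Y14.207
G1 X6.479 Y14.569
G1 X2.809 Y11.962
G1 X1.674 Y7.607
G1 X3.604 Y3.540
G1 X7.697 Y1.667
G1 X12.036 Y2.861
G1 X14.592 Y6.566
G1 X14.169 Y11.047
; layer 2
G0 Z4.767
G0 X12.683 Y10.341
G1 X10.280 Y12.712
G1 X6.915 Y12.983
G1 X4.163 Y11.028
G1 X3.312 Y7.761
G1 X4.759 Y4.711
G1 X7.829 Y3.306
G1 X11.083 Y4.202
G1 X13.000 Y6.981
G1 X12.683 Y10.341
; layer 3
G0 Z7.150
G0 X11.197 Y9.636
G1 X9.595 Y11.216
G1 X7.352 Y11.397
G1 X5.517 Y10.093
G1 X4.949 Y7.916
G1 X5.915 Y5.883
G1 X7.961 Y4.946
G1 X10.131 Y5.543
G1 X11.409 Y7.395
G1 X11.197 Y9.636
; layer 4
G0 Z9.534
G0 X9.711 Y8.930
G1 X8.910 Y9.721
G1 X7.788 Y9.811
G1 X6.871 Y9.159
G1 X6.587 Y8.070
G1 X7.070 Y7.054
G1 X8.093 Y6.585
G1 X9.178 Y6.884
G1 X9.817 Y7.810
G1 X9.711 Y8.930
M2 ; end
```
solid part
  facet normal 0.0000 0.0000 -1.0000
    outer loop
      vertex 6.042 16.155 0.000
      vertex 11.650 15.703 0.000
      vertex 15.655 11.752 0.000
    endloop
  endfacet
  facet normal 0.0000 0.0000 -1.0000
    outer loop
      vertex 1.455 12.896 0.000
      vertex 6.042 16.155 0.000
      vertex 15.655 11.752 0.000
    endloop
  endfacet
  facet normal 0.0000 0.0000 -1.0000
    outer loop
      vertex 0.036 7.452 0.000
      vertex 1.455 12.896 0.000
      vertex 15.655 11.752 0.000
    endloop
  endfacet
  facet normal 0.0000 0.0000 -1.0000
    outer loop
      vertex 2.449 2.369 0.000
      vertex 0.036 7.452 0.000
      vertex 15.655 11.752 0.000
    endloop
  endfacet
  facet normal 0.0000 0.0000 -1.0000
    outer loop
      vertex 7.565 0.027 0.000
      vertex 2.449 2.369 0.000
      vertex 15.655 11.752 0.000
    endloop
  endfacet
  facet normal 0.0000 0.0000 -1.0000
    outer loop
      vertex 12.989 1.520 0.000
      vertex 7.565 0.027 0.000
      vertex 15.655 11.752 0.000
    endloop
  endfacet
  facet normal 0.0000 0.0000 -1.0000
    outer loop
      vertex 16.184 6.151 0.000
      vertex 12.989 1.520 0.000
      vertex 15.655 11.752 0.000
    endloop
  endfacet
  facet normal 0.5892 0.5973 0.5441
    outer loop
      vertex 15.655 11.752 0.000
      vertex 11.650 15.703 0.000
      vertex 8.225 8.225 11.917
    endloop
  endfacet
  facet normal 0.0674 0.8363 0.5441
    outer loop
      vertex 11.650 15.703 0.000
      vertex 6.042 16.155 0.000
      vertex 8.225 8.225 11.917
    endloop
  endfacet
  facet normal -0.4859 0.6839 0.5441
    outer loop
      vertex 6.042 16.155 0.000
      vertex 1.455 12.896 0.000
      vertex 8.225 8.225 11.917
    endloop
  endfacet
  facet normal -0.8119 0.2116 0.5442
    outer loop
      vertex 1.455 12.896 0.000
      vertex 0.036 7.452 0.000
      vertex 8.225 8.225 11.917
    endloop
  endfacet
  facet normal -0.7579 -0.3598 0.5442
    outer loop
      vertex 0.036 7.452 0.000
      vertex 2.449 2.369 0.000
      vertex 8.225 8.225 11.917
    endloop
  endfacet
  facet normal -0.3492 -0.7629 0.5441
    outer loop
      vertex 2.449 2.369 0.000
      vertex 7.565 0.027 0.000
      vertex 8.225 8.225 11.917
    endloop
  endfacet
  facet normal 0.2227 -0.8089 0.5441
    outer loop
      vertex 7.565 0.027 0.000
      vertex 12.989 1.520 0.000
      vertex 8.225 8.225 11.917
    endloop
  endfacet
  facet normal 0.6906 -0.4764 0.5441
    outer loop
      vertex 12.989 1.520 0.000
      vertex 16.184 6.151 0.000
      vertex 8.225 8.225 11.917
    endloop
  endfacet
  facet normal 0.8353 0.0789 0.5441
    outer loop
      vertex 16.184 6.151 0.000
      vertex 15.655 11.752 0.000
      vertex 8.225 8.225 11.917
    endloop
  endfacet
endsolid part

The G0 Z moves step by Δz≈2.383 mm. The G1 loops shrink linearly with z, so the solid tapers from its base footprint up to z≈11.9. Closing with a flat bottom cap and the tapered top and triangulating gives 16 facets — a regular 9-sided pyramid, base circumscribed radius ≈ 8.22 mm, apex at z ≈ 11.9 mm.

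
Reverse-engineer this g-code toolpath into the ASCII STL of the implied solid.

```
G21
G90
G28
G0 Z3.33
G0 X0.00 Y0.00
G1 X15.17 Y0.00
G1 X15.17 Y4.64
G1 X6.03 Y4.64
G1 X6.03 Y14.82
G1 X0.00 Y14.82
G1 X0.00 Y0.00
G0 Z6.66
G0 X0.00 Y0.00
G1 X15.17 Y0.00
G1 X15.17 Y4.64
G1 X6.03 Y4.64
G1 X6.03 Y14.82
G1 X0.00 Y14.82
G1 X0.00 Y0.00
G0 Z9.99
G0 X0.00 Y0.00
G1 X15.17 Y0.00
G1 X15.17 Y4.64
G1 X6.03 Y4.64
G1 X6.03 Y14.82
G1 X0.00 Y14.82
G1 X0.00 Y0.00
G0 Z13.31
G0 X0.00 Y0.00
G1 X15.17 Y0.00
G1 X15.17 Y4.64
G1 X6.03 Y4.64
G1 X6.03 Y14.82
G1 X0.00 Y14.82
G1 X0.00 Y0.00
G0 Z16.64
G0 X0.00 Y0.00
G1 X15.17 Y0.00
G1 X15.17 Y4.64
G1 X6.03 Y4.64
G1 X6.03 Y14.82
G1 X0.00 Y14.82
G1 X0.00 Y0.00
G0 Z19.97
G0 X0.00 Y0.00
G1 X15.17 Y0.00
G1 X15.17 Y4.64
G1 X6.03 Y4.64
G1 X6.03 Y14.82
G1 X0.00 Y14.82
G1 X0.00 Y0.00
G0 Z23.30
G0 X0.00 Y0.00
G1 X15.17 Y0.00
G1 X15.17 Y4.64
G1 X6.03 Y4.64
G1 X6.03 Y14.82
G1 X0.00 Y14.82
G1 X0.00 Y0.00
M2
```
solid part
  facet normal 0.0000 0.0000 -1.0000
    outer loop
      vertex 15.17 4.64 0.00
      vertex 15.17 0.00 0.00
      vertex 0.00 0.00 0.00
    endloop
  endfacet
  facet normal 0.0000 0.0000 -1.0000
    outer loop
      vertex 6.03 4.64 0.00
      vertex 15.17 4.64 0.00
      vertex 0.00 0.00 0.00
    endloop
  endfacet
  facet normal 0.0000 0.0000 -1.0000
    outer loop
      vertex 6.03 14.82 0.00
      vertex 6.03 4.64 0.00
      vertex 0.00 0.00 0.00
    endloop
  endfacet
  facet normal 0.0000 0.0000 -1.0000
    outer loop
      vertex 0.00 14.82 0.00
      vertex 6.03 14.82 0.00
      vertex 0.00 0.00 0.00
    endloop
  endfacet
  facet normal 0.0000 0.0000 1.0000
    outer loop
      vertex 0.00 0.00 23.30
      vertex 15.17 0.00 23.30
      vertex 15.17 4.64 23.30
    endloop
  endfacet
  facet normal 0.0000 0.0000 1.0000
    outer loop
      vertex 0.00 0.00 23.30
      vertex 15.17 4.64 23.30
      vertex 6.03 4.64 23.30
    endloop
  endfacet
  facet normal 0.0000 0.0000 1.0000
    outer loop
      vertex 0.00 0.00 23.30
      vertex 6.03 4.64 23.30
      vertex 6.03 14.82 23.30
    endloop
  endfacet
  facet normal 0.0000 0.0000 1.0000
    outer loop
      vertex 0.00 0.00 23.30
      vertex 6.03 14.82 23.30
      vertex 0.00 14.82 23.30
    endloop
  endfacet
  facet normal 0.0000 -1.0000 0.0000
    outer loop
      vertex 0.00 0.00 0.00
      vertex 15.17 0.00 0.00
      vertex 15.17 0.00 23.30
    endloop
  endfacet
  facet normal 0.0000 -1.0000 0.0000
    outer loop
      vertex 0.00 0.00 0.00
      vertex 15.17 0.00 23.30
      vertex 0.00 0.00 23.30
    endloop
  endfacet
  facet normal 1.0000 0.0000 0.0000
    outer loop
      vertex 15.17 0.00 0.00
      vertex 15.17 4.64 0.00
      vertex 15.17 4.64 23.30
    endloop
  endfacet
  facet normal 1.0000 0.0000 0.0000
    outer loop
      vertex 15.17 0.00 0.00
      vertex 15.17 4.64 23.30
      vertex 15.17 0.00 23.30
    endloop
  endfacet
  facet normal 0.0000 1.0000 0.0000
    outer loop
      vertex 15.17 4.64 0.00
      vertex 6.03 4.64 0.00
      vertex 6.03 4.64 23.30
    endloop
  endfacet
  facet normal 0.0000 1.0000 0.0000
    outer loop
      vertex 15.17 4.64 0.00
      vertex 6.03 4.64 23.30
      vertex 15.17 4.64 23.30
    endloop
  endfacet
  facet normal 1.0000 0.0000 0.0000
    outer loop
      vertex 6.03 4.64 0.00
      vertex 6.03 14.82 0.00
      vertex 6.03 14.82 23.30
    endloop
  endfacet
  facet normal 1.0000 0.0000 0.0000
    outer loop
      vertex 6.03 4.64 0.00
      vertex 6.03 14.82 23.30
      vertex 6.03 4.64 23.30
    endloop
  endfacet
  facet normal 0.0000 1.0000 0.0000
    outer loop
      vertex 6.03 14.82 0.00
      vertex 0.00 14.82 0.00
      vertex 0.00 14.82 23.30
    endloop
  endfacet
  facet normal 0.0000 1.0000 0.0000
    outer loop
      vertex 6.03 14.82 0.00
      vertex 0.00 14.82 23.30
      vertex 6.03 14.82 23.30
    endloop
  endfacet
  facet normal -1.0000 0.0000 0.0000
    outer loop
      vertex 0.00 14.82 0.00
      vertex 0.00 0.00 0.00
      vertex 0.00 0.00 23.30
    endloop
  endfacet
  facet normal -1.0000 0.0000 0.0000
    outer loop
      vertex 0.00 14.82 0.00
      vertex 0.00 0.00 23.30
      vertex 0.00 14.82 23.30
    endloop
  endfacet
endsolid part

The G0 Z moves step by Δz≈3.33 mm. Every layer's G1 loop is the same polygon, so the solid is a straight extrusion of it from z=0 to z≈23.3. Closing with flat bottom and top caps and triangulating gives 20 facets — an L-shaped prism: outer 15.2 × 14.8 mm, arm thicknesses ≈ 4.64 mm (horizontal) and 6.03 mm (vertical), extruded 23.3 mm in z.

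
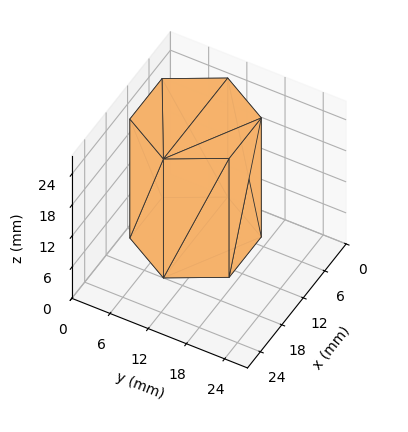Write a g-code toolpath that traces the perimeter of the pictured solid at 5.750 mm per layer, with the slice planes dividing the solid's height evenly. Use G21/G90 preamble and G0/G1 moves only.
Reading the render: the shape is a regular 6-sided prism (a cylinder approximated with 6 flat sides), circumscribed radius ≈ 9 mm, height ≈ 23 mm (dimensions read to the nearest mm from the axis ticks). For the g-code, the solid's height is divided into equal slices at the stated Δz and each level perimeter traced with G1 moves after a G0 lift.

; perimeter-only toolpath
G21 ; units = mm
G90 ; absolute positioning
G28 ; home
; layer 1
G0 Z5.750
G0 X18.000 Y9.000
G1 X13.500 Y16.794
G1 X4.500 Y16.794
G1 X0.000 Y9.000
G1 X4.500 Y1.206
G1 X13.500 Y1.206
G1 X18.000 Y9.000
; layer 2
G0 Z11.500
G0 X18.000 Y9.000
G1 X13.500 Y16.794
G1 X4.500 Y16.794
G1 X0.000 Y9.000
G1 X4.500 Y1.206
G1 X13.500 Y1.206
G1 X18.000 Y9.000
; layer 3
G0 Z17.250
G0 X18.000 Y9.000
G1 X13.500 Y16.794
G1 X4.500 Y16.794
G1 X0.000 Y9.000
G1 X4.500 Y1.206
G1 X13.500 Y1.206
G1 X18.000 Y9.000
; layer 4
G0 Z23.000
G0 X18.000 Y9.000
G1 X13.500 Y16.794
G1 X4.500 Y16.794
G1 X0.000 Y9.000
G1 X4.500 Y1.206
G1 X13.500 Y1.206
G1 X18.000 Y9.000
M2 ; end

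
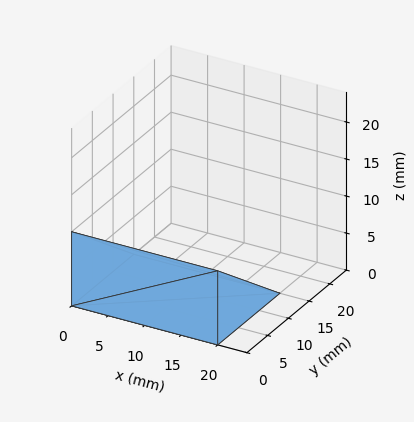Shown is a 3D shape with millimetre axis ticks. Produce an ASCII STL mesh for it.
Reading the render: the shape is a wedge (ramp): 20 × 15 mm base, rising to 10 mm along the y=0 edge and sloping linearly to z=0 at y=15 (dimensions read to the nearest mm from the axis ticks). For the STL, each face is triangulated and given an outward normal.

solid part
  facet normal 0.0000 0.0000 -1.0000
    outer loop
      vertex 20.000 15.000 0.000
      vertex 20.000 0.000 0.000
      vertex 0.000 0.000 0.000
    endloop
  endfacet
  facet normal 0.0000 0.0000 -1.0000
    outer loop
      vertex 0.000 15.000 0.000
      vertex 20.000 15.000 0.000
      vertex 0.000 0.000 0.000
    endloop
  endfacet
  facet normal 0.0000 -1.0000 0.0000
    outer loop
      vertex 0.000 0.000 0.000
      vertex 20.000 0.000 0.000
      vertex 20.000 0.000 10.000
    endloop
  endfacet
  facet normal 0.0000 -1.0000 0.0000
    outer loop
      vertex 0.000 0.000 0.000
      vertex 20.000 0.000 10.000
      vertex 0.000 0.000 10.000
    endloop
  endfacet
  facet normal 0.0000 0.5547 0.8321
    outer loop
      vertex 0.000 0.000 10.000
      vertex 20.000 0.000 10.000
      vertex 20.000 15.000 0.000
    endloop
  endfacet
  facet normal 0.0000 0.5547 0.8321
    outer loop
      vertex 0.000 0.000 10.000
      vertex 20.000 15.000 0.000
      vertex 0.000 15.000 0.000
    endloop
  endfacet
  facet normal -1.0000 0.0000 0.0000
    outer loop
      vertex 0.000 0.000 10.000
      vertex 0.000 15.000 0.000
      vertex 0.000 0.000 0.000
    endloop
  endfacet
  facet normal 1.0000 0.0000 0.0000
    outer loop
      vertex 20.000 0.000 0.000
      vertex 20.000 15.000 0.000
      vertex 20.000 0.000 10.000
    endloop
  endfacet
endsolid part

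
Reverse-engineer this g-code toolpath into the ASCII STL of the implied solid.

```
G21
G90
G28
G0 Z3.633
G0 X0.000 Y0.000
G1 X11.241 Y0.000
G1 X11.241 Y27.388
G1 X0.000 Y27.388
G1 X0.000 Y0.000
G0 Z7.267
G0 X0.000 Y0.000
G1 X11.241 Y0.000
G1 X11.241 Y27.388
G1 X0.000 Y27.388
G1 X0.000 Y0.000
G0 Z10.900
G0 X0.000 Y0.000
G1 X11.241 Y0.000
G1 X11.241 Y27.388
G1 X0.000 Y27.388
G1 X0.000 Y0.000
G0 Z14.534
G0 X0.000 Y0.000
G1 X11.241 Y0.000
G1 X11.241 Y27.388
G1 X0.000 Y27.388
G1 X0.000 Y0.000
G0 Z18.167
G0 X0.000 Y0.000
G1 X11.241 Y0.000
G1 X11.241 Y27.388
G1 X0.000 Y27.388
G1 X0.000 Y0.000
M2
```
solid part
  facet normal 0.0000 0.0000 -1.0000
    outer loop
      vertex 11.241 27.388 0.000
      vertex 11.241 0.000 0.000
      vertex 0.000 0.000 0.000
    endloop
  endfacet
  facet normal 0.0000 0.0000 -1.0000
    outer loop
      vertex 0.000 27.388 0.000
      vertex 11.241 27.388 0.000
      vertex 0.000 0.000 0.000
    endloop
  endfacet
  facet normal 0.0000 0.0000 1.0000
    outer loop
      vertex 0.000 0.000 18.167
      vertex 11.241 0.000 18.167
      vertex 11.241 27.388 18.167
    endloop
  endfacet
  facet normal 0.0000 0.0000 1.0000
    outer loop
      vertex 0.000 0.000 18.167
      vertex 11.241 27.388 18.167
      vertex 0.000 27.388 18.167
    endloop
  endfacet
  facet normal 0.0000 -1.0000 0.0000
    outer loop
      vertex 0.000 0.000 0.000
      vertex 11.241 0.000 0.000
      vertex 11.241 0.000 18.167
    endloop
  endfacet
  facet normal 0.0000 -1.0000 0.0000
    outer loop
      vertex 0.000 0.000 0.000
      vertex 11.241 0.000 18.167
      vertex 0.000 0.000 18.167
    endloop
  endfacet
  facet normal 0.0000 1.0000 0.0000
    outer loop
      vertex 11.241 27.388 18.167
      vertex 11.241 27.388 0.000
      vertex 0.000 27.388 0.000
    endloop
  endfacet
  facet normal 0.0000 1.0000 0.0000
    outer loop
      vertex 0.000 27.388 18.167
      vertex 11.241 27.388 18.167
      vertex 0.000 27.388 0.000
    endloop
  endfacet
  facet normal -1.0000 0.0000 0.0000
    outer loop
      vertex 0.000 27.388 18.167
      vertex 0.000 27.388 0.000
      vertex 0.000 0.000 0.000
    endloop
  endfacet
  facet normal -1.0000 0.0000 0.0000
    outer loop
      vertex 0.000 0.000 18.167
      vertex 0.000 27.388 18.167
      vertex 0.000 0.000 0.000
    endloop
  endfacet
  facet normal 1.0000 0.0000 0.0000
    outer loop
      vertex 11.241 0.000 0.000
      vertex 11.241 27.388 0.000
      vertex 11.241 27.388 18.167
    endloop
  endfacet
  facet normal 1.0000 0.0000 0.0000
    outer loop
      vertex 11.241 0.000 0.000
      vertex 11.241 27.388 18.167
      vertex 11.241 0.000 18.167
    endloop
  endfacet
endsolid part

The G0 Z moves step by Δz≈3.633 mm. Every layer's G1 loop is the same polygon, so the solid is a straight extrusion of it from z=0 to z≈18.2. Closing with flat bottom and top caps and triangulating gives 12 facets — a rectangular box, roughly 11.2 × 27.4 mm footprint and 18.2 mm tall.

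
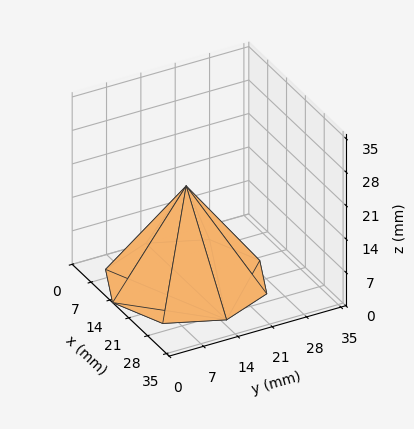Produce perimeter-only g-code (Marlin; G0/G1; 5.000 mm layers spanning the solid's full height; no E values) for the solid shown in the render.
Reading the render: the shape is a regular 8-sided pyramid, base circumscribed radius ≈ 15 mm, apex at z ≈ 20 mm (dimensions read to the nearest mm from the axis ticks). For the g-code, the solid's height is divided into equal slices at the stated Δz and each level perimeter traced with G1 moves after a G0 lift.

; perimeter-only toolpath
G21 ; units = mm
G90 ; absolute positioning
G28 ; home
; layer 1
G0 Z5.000
G0 X26.250 Y15.000
G1 X22.955 Y22.955
G1 X15.000 Y26.250
G1 X7.045 Y22.955
G1 X3.750 Y15.000
G1 X7.045 Y7.045
G1 X15.000 Y3.750
G1 X22.955 Y7.045
G1 X26.250 Y15.000
; layer 2
G0 Z10.000
G0 X22.500 Y15.000
G1 X20.303 Y20.303
G1 X15.000 Y22.500
G1 X9.697 Y20.303
G1 X7.500 Y15.000
G1 X9.697 Y9.697
G1 X15.000 Y7.500
G1 X20.303 Y9.697
G1 X22.500 Y15.000
; layer 3
G0 Z15.000
G0 X18.750 Y15.000
G1 X17.652 Y17.652
G1 X15.000 Y18.750
G1 X12.348 Y17.652
G1 X11.250 Y15.000
G1 X12.348 Y12.348
G1 X15.000 Y11.250
G1 X17.652 Y12.348
G1 X18.750 Y15.000
M2 ; end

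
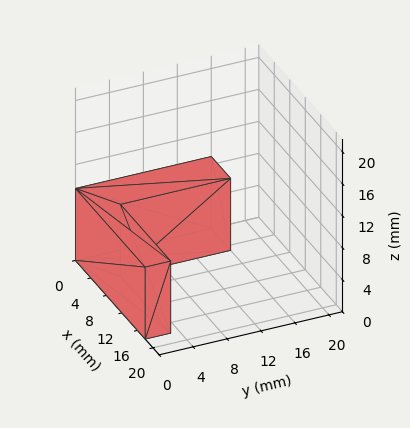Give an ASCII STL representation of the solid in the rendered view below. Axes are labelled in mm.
Reading the render: the shape is an L-shaped prism: outer 18 × 16 mm, arm thicknesses ≈ 3 mm (horizontal) and 5 mm (vertical), extruded 9 mm in z (dimensions read to the nearest mm from the axis ticks). For the STL, each face is triangulated and given an outward normal.

solid part
  facet normal 0.0000 0.0000 -1.0000
    outer loop
      vertex 18.000 3.000 0.000
      vertex 18.000 0.000 0.000
      vertex 0.000 0.000 0.000
    endloop
  endfacet
  facet normal 0.0000 0.0000 -1.0000
    outer loop
      vertex 5.000 3.000 0.000
      vertex 18.000 3.000 0.000
      vertex 0.000 0.000 0.000
    endloop
  endfacet
  facet normal 0.0000 0.0000 -1.0000
    outer loop
      vertex 5.000 16.000 0.000
      vertex 5.000 3.000 0.000
      vertex 0.000 0.000 0.000
    endloop
  endfacet
  facet normal 0.0000 0.0000 -1.0000
    outer loop
      vertex 0.000 16.000 0.000
      vertex 5.000 16.000 0.000
      vertex 0.000 0.000 0.000
    endloop
  endfacet
  facet normal 0.0000 0.0000 1.0000
    outer loop
      vertex 0.000 0.000 9.000
      vertex 18.000 0.000 9.000
      vertex 18.000 3.000 9.000
    endloop
  endfacet
  facet normal 0.0000 0.0000 1.0000
    outer loop
      vertex 0.000 0.000 9.000
      vertex 18.000 3.000 9.000
      vertex 5.000 3.000 9.000
    endloop
  endfacet
  facet normal 0.0000 0.0000 1.0000
    outer loop
      vertex 0.000 0.000 9.000
      vertex 5.000 3.000 9.000
      vertex 5.000 16.000 9.000
    endloop
  endfacet
  facet normal 0.0000 0.0000 1.0000
    outer loop
      vertex 0.000 0.000 9.000
      vertex 5.000 16.000 9.000
      vertex 0.000 16.000 9.000
    endloop
  endfacet
  facet normal 0.0000 -1.0000 0.0000
    outer loop
      vertex 0.000 0.000 0.000
      vertex 18.000 0.000 0.000
      vertex 18.000 0.000 9.000
    endloop
  endfacet
  facet normal 0.0000 -1.0000 0.0000
    outer loop
      vertex 0.000 0.000 0.000
      vertex 18.000 0.000 9.000
      vertex 0.000 0.000 9.000
    endloop
  endfacet
  facet normal 1.0000 0.0000 0.0000
    outer loop
      vertex 18.000 0.000 0.000
      vertex 18.000 3.000 0.000
      vertex 18.000 3.000 9.000
    endloop
  endfacet
  facet normal 1.0000 0.0000 0.0000
    outer loop
      vertex 18.000 0.000 0.000
      vertex 18.000 3.000 9.000
      vertex 18.000 0.000 9.000
    endloop
  endfacet
  facet normal 0.0000 1.0000 0.0000
    outer loop
      vertex 18.000 3.000 0.000
      vertex 5.000 3.000 0.000
      vertex 5.000 3.000 9.000
    endloop
  endfacet
  facet normal 0.0000 1.0000 0.0000
    outer loop
      vertex 18.000 3.000 0.000
      vertex 5.000 3.000 9.000
      vertex 18.000 3.000 9.000
    endloop
  endfacet
  facet normal 1.0000 0.0000 0.0000
    outer loop
      vertex 5.000 3.000 0.000
      vertex 5.000 16.000 0.000
      vertex 5.000 16.000 9.000
    endloop
  endfacet
  facet normal 1.0000 0.0000 0.0000
    outer loop
      vertex 5.000 3.000 0.000
      vertex 5.000 16.000 9.000
      vertex 5.000 3.000 9.000
    endloop
  endfacet
  facet normal 0.0000 1.0000 0.0000
    outer loop
      vertex 5.000 16.000 0.000
      vertex 0.000 16.000 0.000
      vertex 0.000 16.000 9.000
    endloop
  endfacet
  facet normal 0.0000 1.0000 0.0000
    outer loop
      vertex 5.000 16.000 0.000
      vertex 0.000 16.000 9.000
      vertex 5.000 16.000 9.000
    endloop
  endfacet
  facet normal -1.0000 0.0000 0.0000
    outer loop
      vertex 0.000 16.000 0.000
      vertex 0.000 0.000 0.000
      vertex 0.000 0.000 9.000
    endloop
  endfacet
  facet normal -1.0000 0.0000 0.0000
    outer loop
      vertex 0.000 16.000 0.000
      vertex 0.000 0.000 9.000
      vertex 0.000 16.000 9.000
    endloop
  endfacet
endsolid part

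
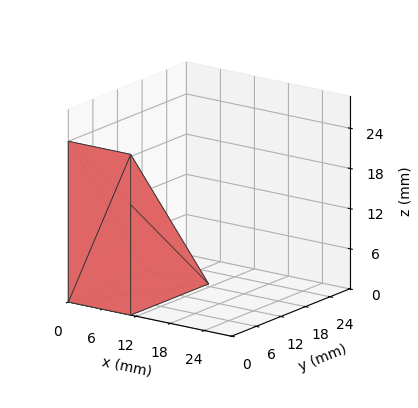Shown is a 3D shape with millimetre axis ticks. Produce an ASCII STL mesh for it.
Reading the render: the shape is a wedge (ramp): 11 × 19 mm base, rising to 24 mm along the y=0 edge and sloping linearly to z=0 at y=19 (dimensions read to the nearest mm from the axis ticks). For the STL, each face is triangulated and given an outward normal.

solid part
  facet normal 0.0000 0.0000 -1.0000
    outer loop
      vertex 11.0 19.0 0.0
      vertex 11.0 0.0 0.0
      vertex 0.0 0.0 0.0
    endloop
  endfacet
  facet normal 0.0000 0.0000 -1.0000
    outer loop
      vertex 0.0 19.0 0.0
      vertex 11.0 19.0 0.0
      vertex 0.0 0.0 0.0
    endloop
  endfacet
  facet normal 0.0000 -1.0000 0.0000
    outer loop
      vertex 0.0 0.0 0.0
      vertex 11.0 0.0 0.0
      vertex 11.0 0.0 24.0
    endloop
  endfacet
  facet normal 0.0000 -1.0000 0.0000
    outer loop
      vertex 0.0 0.0 0.0
      vertex 11.0 0.0 24.0
      vertex 0.0 0.0 24.0
    endloop
  endfacet
  facet normal 0.0000 0.7840 0.6207
    outer loop
      vertex 0.0 0.0 24.0
      vertex 11.0 0.0 24.0
      vertex 11.0 19.0 0.0
    endloop
  endfacet
  facet normal 0.0000 0.7840 0.6207
    outer loop
      vertex 0.0 0.0 24.0
      vertex 11.0 19.0 0.0
      vertex 0.0 19.0 0.0
    endloop
  endfacet
  facet normal -1.0000 0.0000 0.0000
    outer loop
      vertex 0.0 0.0 24.0
      vertex 0.0 19.0 0.0
      vertex 0.0 0.0 0.0
    endloop
  endfacet
  facet normal 1.0000 0.0000 0.0000
    outer loop
      vertex 11.0 0.0 0.0
      vertex 11.0 19.0 0.0
      vertex 11.0 0.0 24.0
    endloop
  endfacet
endsolid part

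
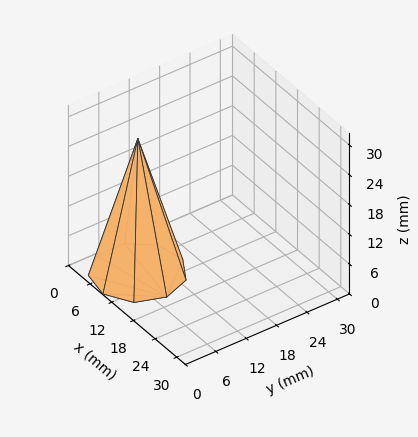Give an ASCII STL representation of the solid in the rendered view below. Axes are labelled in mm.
Reading the render: the shape is a regular 9-sided pyramid, base circumscribed radius ≈ 8 mm, apex at z ≈ 27 mm (dimensions read to the nearest mm from the axis ticks). For the STL, each face is triangulated and given an outward normal.

solid part
  facet normal 0.0000 0.0000 -1.0000
    outer loop
      vertex 9.39 15.88 0.00
      vertex 14.13 13.14 0.00
      vertex 16.00 8.00 0.00
    endloop
  endfacet
  facet normal 0.0000 0.0000 -1.0000
    outer loop
      vertex 4.00 14.93 0.00
      vertex 9.39 15.88 0.00
      vertex 16.00 8.00 0.00
    endloop
  endfacet
  facet normal 0.0000 0.0000 -1.0000
    outer loop
      vertex 0.48 10.74 0.00
      vertex 4.00 14.93 0.00
      vertex 16.00 8.00 0.00
    endloop
  endfacet
  facet normal 0.0000 0.0000 -1.0000
    outer loop
      vertex 0.48 5.26 0.00
      vertex 0.48 10.74 0.00
      vertex 16.00 8.00 0.00
    endloop
  endfacet
  facet normal 0.0000 0.0000 -1.0000
    outer loop
      vertex 4.00 1.07 0.00
      vertex 0.48 5.26 0.00
      vertex 16.00 8.00 0.00
    endloop
  endfacet
  facet normal 0.0000 0.0000 -1.0000
    outer loop
      vertex 9.39 0.12 0.00
      vertex 4.00 1.07 0.00
      vertex 16.00 8.00 0.00
    endloop
  endfacet
  facet normal 0.0000 0.0000 -1.0000
    outer loop
      vertex 14.13 2.86 0.00
      vertex 9.39 0.12 0.00
      vertex 16.00 8.00 0.00
    endloop
  endfacet
  facet normal 0.9053 0.3294 0.2682
    outer loop
      vertex 16.00 8.00 0.00
      vertex 14.13 13.14 0.00
      vertex 8.00 8.00 27.00
    endloop
  endfacet
  facet normal 0.4821 0.8340 0.2682
    outer loop
      vertex 14.13 13.14 0.00
      vertex 9.39 15.88 0.00
      vertex 8.00 8.00 27.00
    endloop
  endfacet
  facet normal -0.1672 0.9487 0.2683
    outer loop
      vertex 9.39 15.88 0.00
      vertex 4.00 14.93 0.00
      vertex 8.00 8.00 27.00
    endloop
  endfacet
  facet normal -0.7376 0.6196 0.2683
    outer loop
      vertex 4.00 14.93 0.00
      vertex 0.48 10.74 0.00
      vertex 8.00 8.00 27.00
    endloop
  endfacet
  facet normal -0.9633 0.0000 0.2683
    outer loop
      vertex 0.48 10.74 0.00
      vertex 0.48 5.26 0.00
      vertex 8.00 8.00 27.00
    endloop
  endfacet
  facet normal -0.7376 -0.6196 0.2683
    outer loop
      vertex 0.48 5.26 0.00
      vertex 4.00 1.07 0.00
      vertex 8.00 8.00 27.00
    endloop
  endfacet
  facet normal -0.1672 -0.9487 0.2683
    outer loop
      vertex 4.00 1.07 0.00
      vertex 9.39 0.12 0.00
      vertex 8.00 8.00 27.00
    endloop
  endfacet
  facet normal 0.4821 -0.8340 0.2682
    outer loop
      vertex 9.39 0.12 0.00
      vertex 14.13 2.86 0.00
      vertex 8.00 8.00 27.00
    endloop
  endfacet
  facet normal 0.9053 -0.3294 0.2682
    outer loop
      vertex 14.13 2.86 0.00
      vertex 16.00 8.00 0.00
      vertex 8.00 8.00 27.00
    endloop
  endfacet
endsolid part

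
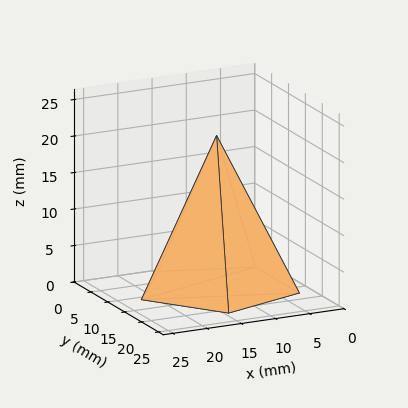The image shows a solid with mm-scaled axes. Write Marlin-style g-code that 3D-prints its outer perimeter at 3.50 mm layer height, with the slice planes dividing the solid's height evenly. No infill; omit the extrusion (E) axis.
Reading the render: the shape is a regular 5-sided pyramid, base circumscribed radius ≈ 11 mm, apex at z ≈ 21 mm (dimensions read to the nearest mm from the axis ticks). For the g-code, the solid's height is divided into equal slices at the stated Δz and each level perimeter traced with G1 moves after a G0 lift.

; perimeter-only toolpath
G21 ; units = mm
G90 ; absolute positioning
G28 ; home
; layer 1
G0 Z3.50
G0 X20.17 Y11.00
G1 X13.83 Y19.72
G1 X3.58 Y16.39
G1 X3.58 Y5.61
G1 X13.83 Y2.28
G1 X20.17 Y11.00
; layer 2
G0 Z7.00
G0 X18.33 Y11.00
G1 X13.27 Y17.97
G1 X5.07 Y15.31
G1 X5.07 Y6.69
G1 X13.27 Y4.03
G1 X18.33 Y11.00
; layer 3
G0 Z10.50
G0 X16.50 Y11.00
G1 X12.70 Y16.23
G1 X6.55 Y14.23
G1 X6.55 Y7.77
G1 X12.70 Y5.77
G1 X16.50 Y11.00
; layer 4
G0 Z14.00
G0 X14.67 Y11.00
G1 X12.13 Y14.49
G1 X8.03 Y13.16
G1 X8.03 Y8.84
G1 X12.13 Y7.51
G1 X14.67 Y11.00
; layer 5
G0 Z17.50
G0 X12.83 Y11.00
G1 X11.57 Y12.74
G1 X9.52 Y12.08
G1 X9.52 Y9.92
G1 X11.57 Y9.26
G1 X12.83 Y11.00
M2 ; end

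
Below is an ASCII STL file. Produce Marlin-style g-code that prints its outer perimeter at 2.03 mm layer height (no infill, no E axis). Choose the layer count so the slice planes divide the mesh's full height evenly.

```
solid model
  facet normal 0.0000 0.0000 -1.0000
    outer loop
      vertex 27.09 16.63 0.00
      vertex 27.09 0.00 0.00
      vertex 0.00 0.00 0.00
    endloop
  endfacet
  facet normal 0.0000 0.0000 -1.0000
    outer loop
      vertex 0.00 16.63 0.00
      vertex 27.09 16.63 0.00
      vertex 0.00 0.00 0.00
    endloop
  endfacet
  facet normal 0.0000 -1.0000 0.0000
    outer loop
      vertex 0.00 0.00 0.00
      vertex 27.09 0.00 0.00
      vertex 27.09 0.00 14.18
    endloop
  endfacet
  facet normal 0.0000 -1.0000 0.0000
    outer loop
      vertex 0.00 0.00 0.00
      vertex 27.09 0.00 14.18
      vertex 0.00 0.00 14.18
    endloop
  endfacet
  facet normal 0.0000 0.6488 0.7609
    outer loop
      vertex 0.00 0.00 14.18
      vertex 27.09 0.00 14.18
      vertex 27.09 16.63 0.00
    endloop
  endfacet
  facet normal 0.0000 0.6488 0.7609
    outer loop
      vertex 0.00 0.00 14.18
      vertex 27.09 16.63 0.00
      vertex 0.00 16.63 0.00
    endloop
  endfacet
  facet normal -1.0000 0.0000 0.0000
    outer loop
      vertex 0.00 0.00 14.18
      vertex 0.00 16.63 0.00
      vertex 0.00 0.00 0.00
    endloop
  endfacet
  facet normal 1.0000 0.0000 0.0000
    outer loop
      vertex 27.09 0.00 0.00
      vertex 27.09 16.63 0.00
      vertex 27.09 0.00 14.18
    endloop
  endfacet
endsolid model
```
; perimeter-only toolpath
G21 ; units = mm
G90 ; absolute positioning
G28 ; home
; layer 1
G0 Z2.03
G0 X0.00 Y0.00
G1 X27.09 Y0.00
G1 X27.09 Y14.25
G1 X0.00 Y14.25
G1 X0.00 Y0.00
; layer 2
G0 Z4.05
G0 X0.00 Y0.00
G1 X27.09 Y0.00
G1 X27.09 Y11.88
G1 X0.00 Y11.88
G1 X0.00 Y0.00
; layer 3
G0 Z6.08
G0 X0.00 Y0.00
G1 X27.09 Y0.00
G1 X27.09 Y9.50
G1 X0.00 Y9.50
G1 X0.00 Y0.00
; layer 4
G0 Z8.10
G0 X0.00 Y0.00
G1 X27.09 Y0.00
G1 X27.09 Y7.13
G1 X0.00 Y7.13
G1 X0.00 Y0.00
; layer 5
G0 Z10.13
G0 X0.00 Y0.00
G1 X27.09 Y0.00
G1 X27.09 Y4.75
G1 X0.00 Y4.75
G1 X0.00 Y0.00
; layer 6
G0 Z12.15
G0 X0.00 Y0.00
G1 X27.09 Y0.00
G1 X27.09 Y2.38
G1 X0.00 Y2.38
G1 X0.00 Y0.00
M2 ; end

The solid is a wedge (ramp): 27.1 × 16.6 mm base, rising to 14.2 mm along the y=0 edge and sloping linearly to z=0 at y=16.6. Slicing at Δz = 2.03 mm — 7 equal slices spanning the solid's height, so layer i sits at z = i·h/7 — gives 6 non-empty perimeters. Each is a 4-segment closed polygon; G0 lifts to the layer z and rapids to the start vertex, then G1 traces the edges. The cross-section shrinks linearly with z (the slice at the apex is degenerate and omitted).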